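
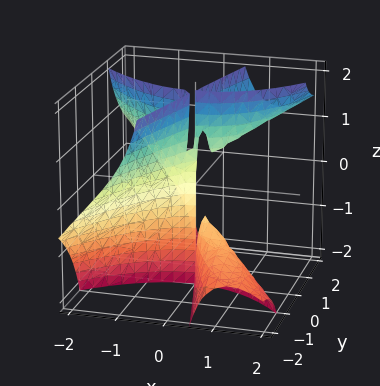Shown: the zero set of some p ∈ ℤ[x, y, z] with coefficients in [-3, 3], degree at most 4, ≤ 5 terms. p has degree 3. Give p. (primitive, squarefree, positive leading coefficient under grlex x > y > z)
First, the picture has 2 separate pieces.
Next, deg p = 3.
Then, checking where it meets the axes: it meets the x-axis at x = 0 (among the integer gridlines); one y-axis crossing is at y = 0; every point of the z-axis in the box is on the surface.
Finally, fitting integer coefficients to these (and the overall shape) gives p.

x^3 - 2*x*y*z + y^2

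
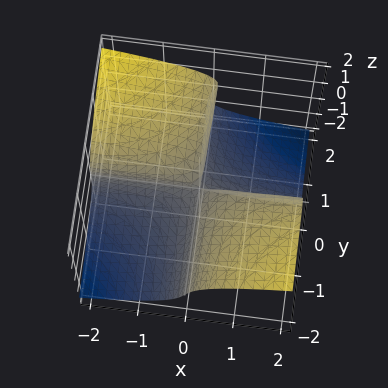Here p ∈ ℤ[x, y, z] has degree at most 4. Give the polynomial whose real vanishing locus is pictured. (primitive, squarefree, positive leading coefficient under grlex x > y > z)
3*z^3 + 3*x*y - y*z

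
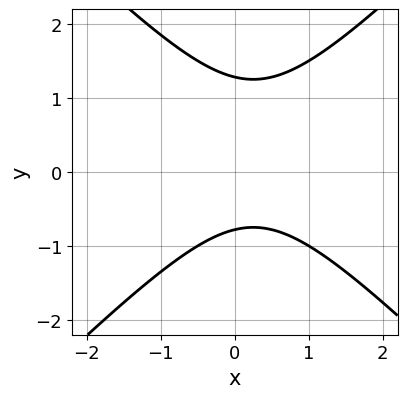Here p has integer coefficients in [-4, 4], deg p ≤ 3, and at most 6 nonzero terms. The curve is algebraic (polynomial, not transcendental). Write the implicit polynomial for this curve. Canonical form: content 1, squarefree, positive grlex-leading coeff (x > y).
2*x^2 - 2*y^2 - x + y + 2

The degree is 2 — no degree-1 curve has this shape.
Against the integer gridlines: the curve avoids every integer x-axis point in the box.
Solving for integer coefficients yields p as stated.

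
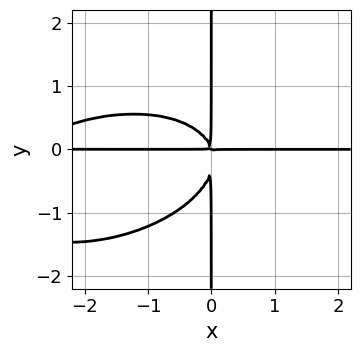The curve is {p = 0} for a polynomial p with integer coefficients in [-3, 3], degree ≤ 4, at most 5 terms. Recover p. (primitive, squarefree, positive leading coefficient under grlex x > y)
The degree is 4 — the shape is more complex than any degree-3 curve.
From the visible intercepts: the visible x-axis segment lies entirely on the curve; the visible y-axis segment lies entirely on the curve.
Assembling these constraints gives the stated polynomial.

x^3*y - x^2*y^2 + 3*x*y^3 + 3*x^2*y + x*y^2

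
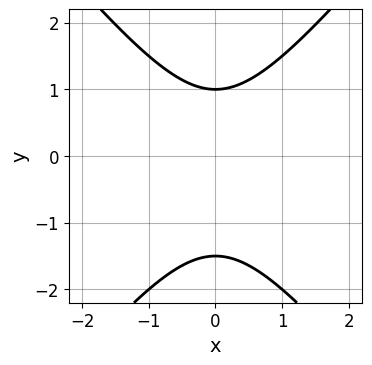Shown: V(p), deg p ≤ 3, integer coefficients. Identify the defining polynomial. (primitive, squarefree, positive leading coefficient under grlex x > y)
3*x^2 - 2*y^2 - y + 3

1. Degree: no degree-1 curve has this shape, so deg p = 2.
2. Symmetries: the x ↦ −x reflection is a symmetry, so x appears only in even powers.
3. From the visible intercepts: it misses every integer gridline on the x-axis; it meets the y-axis at y = 1 (among the integer gridlines).
4. Assembling these constraints gives the stated polynomial.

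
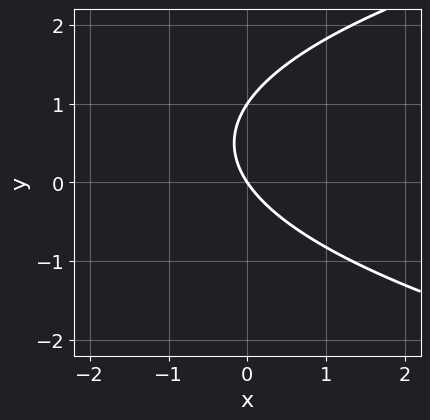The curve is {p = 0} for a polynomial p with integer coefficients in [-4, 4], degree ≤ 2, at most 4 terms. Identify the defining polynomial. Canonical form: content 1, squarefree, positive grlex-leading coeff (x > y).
(a) The degree is 2 — a generic line meets the curve in up to 2 points.
(b) Against the integer gridlines: among the integer gridlines, it crosses the y-axis at y ∈ {0, 1}; one x-axis crossing is at x = 0.
(c) Together with the visible shape, these determine p as stated.

2*y^2 - 3*x - 2*y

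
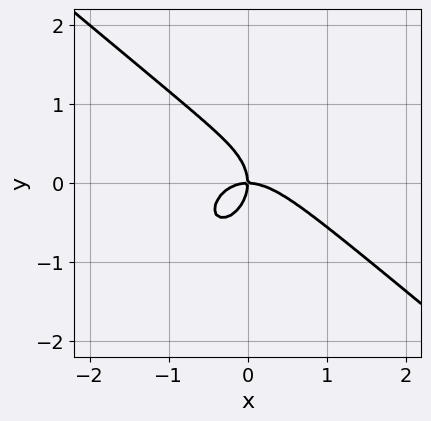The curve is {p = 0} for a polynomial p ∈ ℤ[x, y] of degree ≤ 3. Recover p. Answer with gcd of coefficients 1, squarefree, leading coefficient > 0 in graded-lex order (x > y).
2*x^3 + x^2*y + 2*y^3 + 2*x*y

First, deg p = 3. The shape is more complex than any degree-2 curve.
Next, observable constraints: one x-axis crossing is at x = 0; one y-axis crossing is at y = 0.
Finally, together with the visible shape, these determine p as stated.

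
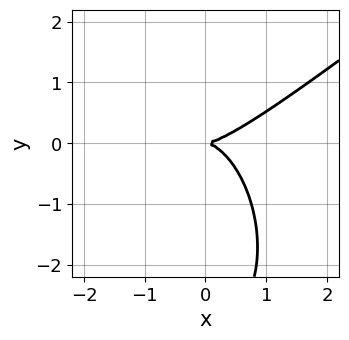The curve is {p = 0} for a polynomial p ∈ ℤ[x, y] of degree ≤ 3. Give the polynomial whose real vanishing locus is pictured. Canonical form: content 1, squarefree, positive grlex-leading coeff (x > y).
2*x^3 - 2*x^2*y - y^3 - 3*y^2

1. deg p = 3. The shape is more complex than any degree-2 curve.
2. Observable constraints: it crosses the x-axis at the gridline x = 0; it crosses the y-axis at the gridline y = 0.
3. Fitting integer coefficients to these (and the overall shape) gives p.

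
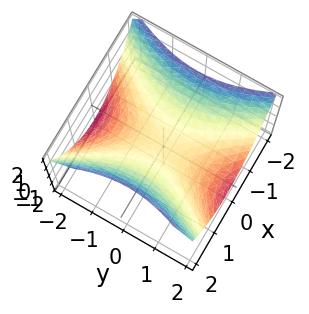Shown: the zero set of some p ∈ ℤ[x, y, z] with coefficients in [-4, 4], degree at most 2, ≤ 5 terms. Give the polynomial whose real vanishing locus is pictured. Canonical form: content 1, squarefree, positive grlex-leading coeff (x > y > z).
2*x^2 - y^2 - 3*z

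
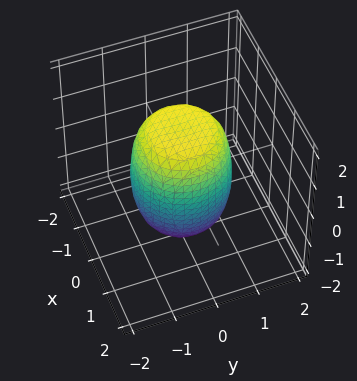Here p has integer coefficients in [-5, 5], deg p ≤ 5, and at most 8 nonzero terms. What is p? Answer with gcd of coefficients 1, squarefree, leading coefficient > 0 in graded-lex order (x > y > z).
2*x^4 + 4*x^2*y^2 + 2*y^4 - x^2 - y^2 + z^2 - 2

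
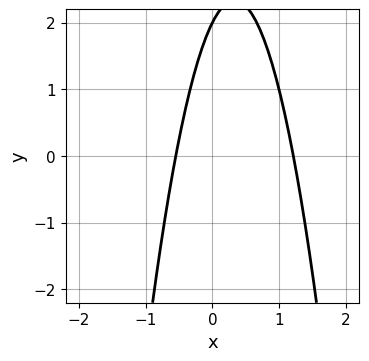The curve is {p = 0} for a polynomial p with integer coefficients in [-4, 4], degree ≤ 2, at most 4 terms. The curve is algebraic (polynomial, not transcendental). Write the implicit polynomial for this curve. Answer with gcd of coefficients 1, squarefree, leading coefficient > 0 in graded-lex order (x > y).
1. The degree is 2 — the shape is more complex than any degree-1 curve.
2. From the axis intercepts and sections: it crosses the y-axis at the gridline y = 2.
3. Fitting integer coefficients to these (and the overall shape) gives p.

3*x^2 - 2*x + y - 2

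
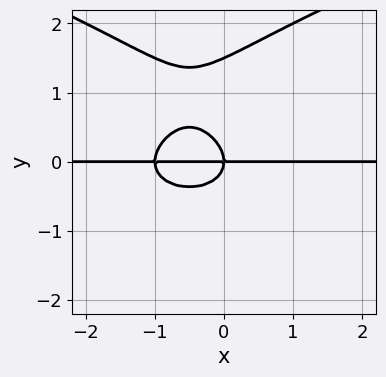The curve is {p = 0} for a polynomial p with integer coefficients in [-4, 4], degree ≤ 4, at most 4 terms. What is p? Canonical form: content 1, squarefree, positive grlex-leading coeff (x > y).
2*y^4 - 2*x^2*y - 3*y^3 - 2*x*y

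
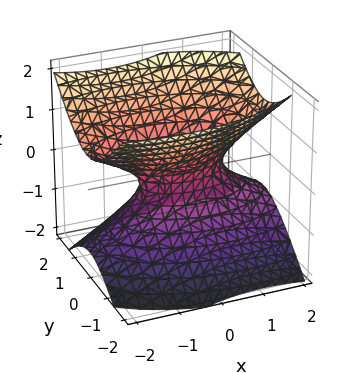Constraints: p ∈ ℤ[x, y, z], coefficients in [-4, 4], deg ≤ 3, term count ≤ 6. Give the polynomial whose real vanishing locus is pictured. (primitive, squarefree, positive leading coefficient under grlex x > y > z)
x^2 + x*z + 3*y^2 - 3*z^2 - 1

The degree is 2 — a generic line meets the surface in up to 2 points.
From the axis intercepts and sections: the x-axis gridline crossings are at x ∈ {-1, 1}; the surface avoids every integer z-axis point in the box.
Assembling these constraints gives the stated polynomial.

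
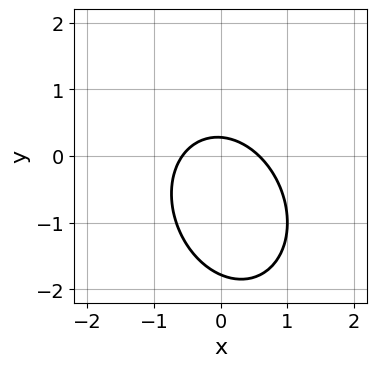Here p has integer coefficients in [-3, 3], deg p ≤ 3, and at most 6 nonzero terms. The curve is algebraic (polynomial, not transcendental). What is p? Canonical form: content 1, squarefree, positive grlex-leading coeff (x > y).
1. Degree: a generic line meets the curve in up to 2 points, so deg p = 2.
2. The integer polynomial consistent with all of this is the stated p.

3*x^2 + x*y + 2*y^2 + 3*y - 1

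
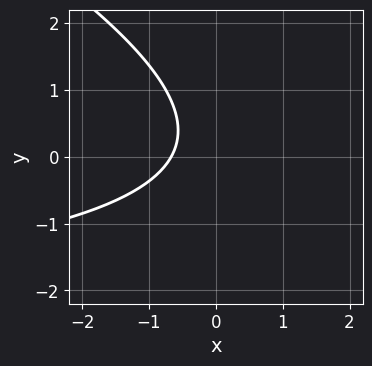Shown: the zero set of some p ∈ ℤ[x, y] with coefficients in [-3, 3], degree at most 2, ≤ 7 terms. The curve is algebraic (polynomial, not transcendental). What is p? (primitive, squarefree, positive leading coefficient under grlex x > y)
First, degree: a generic line meets the curve in up to 2 points, so deg p = 2.
Next, checking where it meets the axes: no y-intercept at any integer in the box.
Finally, matching integer coefficients to the picture gives p.

x*y + 2*y^2 + 3*x - y + 2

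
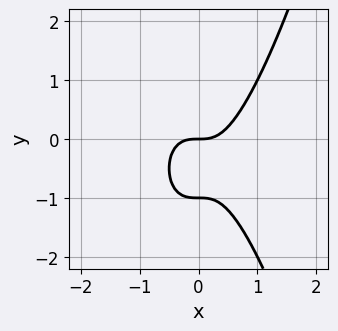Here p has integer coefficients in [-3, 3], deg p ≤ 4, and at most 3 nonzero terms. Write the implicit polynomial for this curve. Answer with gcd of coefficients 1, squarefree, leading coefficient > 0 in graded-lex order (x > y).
2*x^3 - y^2 - y

The degree is 3 — a generic line meets the curve in up to 3 points.
Observable constraints: the y-axis gridline crossings are at y ∈ {-1, 0}; it crosses the x-axis at the gridline x = 0.
Assembling these constraints gives the stated polynomial.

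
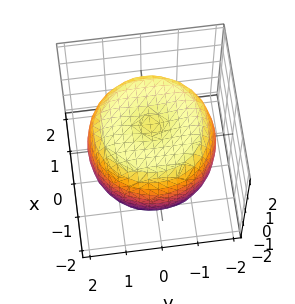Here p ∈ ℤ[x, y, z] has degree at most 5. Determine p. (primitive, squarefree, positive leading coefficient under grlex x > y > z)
x^4 + 2*x^2*y^2 + y^4 - 2*x^2 - 2*y^2 + 2*z^2 - 3

First, degree: a generic line meets the surface in up to 4 points, so deg p = 4.
Next, symmetry: the z-axis is an axis of rotation, so x and y enter only as x² + y².
Next, from the visible intercepts: a circular section at z = -1 has radius between 1 and 2.
Finally, assembling these constraints gives the stated polynomial.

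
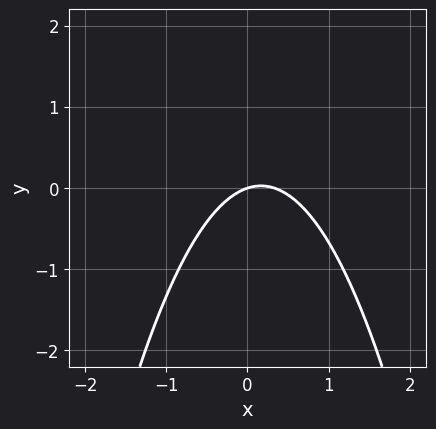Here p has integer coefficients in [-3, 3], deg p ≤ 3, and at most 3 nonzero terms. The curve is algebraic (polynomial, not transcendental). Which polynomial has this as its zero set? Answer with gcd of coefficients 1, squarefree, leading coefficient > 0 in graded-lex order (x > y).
Degree: no degree-1 curve has this shape, so deg p = 2.
From the visible intercepts: it crosses the x-axis at the gridline x = 0; it meets the y-axis at y = 0 (among the integer gridlines).
Fitting integer coefficients to these (and the overall shape) gives p.

3*x^2 - x + 3*y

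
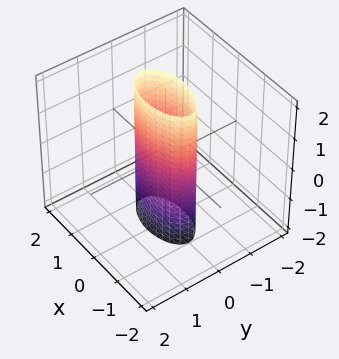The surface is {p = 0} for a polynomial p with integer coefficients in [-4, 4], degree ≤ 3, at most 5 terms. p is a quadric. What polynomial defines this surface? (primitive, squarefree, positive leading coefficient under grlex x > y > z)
x^2 + 3*y^2 - 1

deg p = 2. Constant cross-section along one axis; a quadric.
Symmetries: the z ↦ −z reflection is a symmetry, so z appears only in even powers; it's symmetric under y → −y, forcing even powers of y; the x ↦ −x reflection is a symmetry, so x appears only in even powers.
From the axis intercepts and sections: it misses every integer gridline on the z-axis; among the integer gridlines, it crosses the x-axis at x ∈ {-1, 1}.
These observations pin down the coefficients.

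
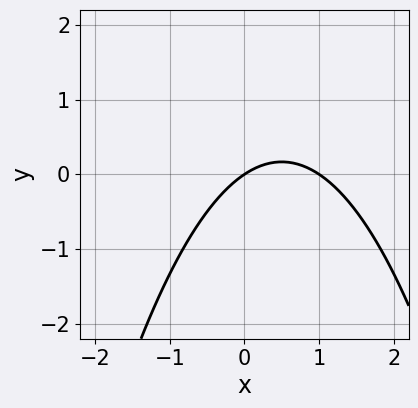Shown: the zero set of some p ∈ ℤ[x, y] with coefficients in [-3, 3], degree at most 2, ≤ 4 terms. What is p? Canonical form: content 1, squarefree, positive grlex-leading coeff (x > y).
2*x^2 - 2*x + 3*y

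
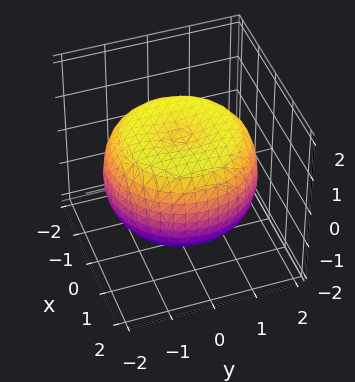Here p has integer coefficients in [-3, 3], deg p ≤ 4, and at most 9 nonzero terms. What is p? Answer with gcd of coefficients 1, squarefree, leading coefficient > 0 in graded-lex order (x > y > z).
x^4 + 2*x^2*y^2 + y^4 - 2*x^2 - 2*y^2 + 3*z^2 - 3

First, degree: the shape is more complex than any degree-3 surface, so deg p = 4.
Then, symmetries: rotational symmetry about the z-axis ⇒ p depends on x, y only through x² + y².
Next, observable constraints: a circular section at z = -1 has radius between 1 and 2; the z-axis gridline crossings are at z ∈ {-1, 1}.
Finally, together with the visible shape, these determine p as stated.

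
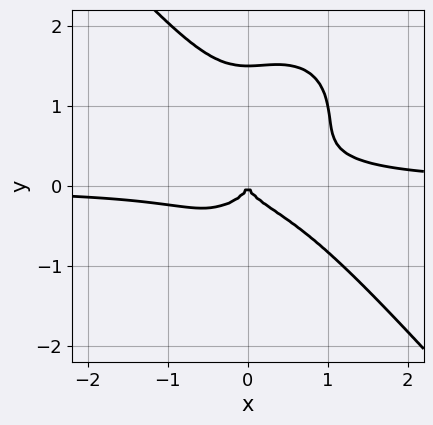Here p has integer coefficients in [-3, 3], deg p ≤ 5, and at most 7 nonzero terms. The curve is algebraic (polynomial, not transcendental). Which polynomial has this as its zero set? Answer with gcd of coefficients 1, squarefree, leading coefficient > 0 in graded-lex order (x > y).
3*x^3*y + 2*y^4 - x^2*y - 3*y^3 - x^2

First, degree: no degree-3 curve has this shape, so deg p = 4.
Then, from the axis intercepts and sections: it meets the y-axis at y = 0 (among the integer gridlines); it meets the x-axis at x = 0 (among the integer gridlines).
Finally, matching integer coefficients to the picture gives p.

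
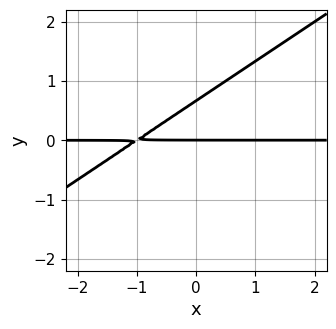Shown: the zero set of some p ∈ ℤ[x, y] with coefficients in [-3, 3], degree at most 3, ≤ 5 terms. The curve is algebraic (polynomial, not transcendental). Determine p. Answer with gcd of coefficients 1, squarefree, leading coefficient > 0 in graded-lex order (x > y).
2*x*y - 3*y^2 + 2*y

First, degree: the shape is more complex than any degree-1 curve, so deg p = 2.
Next, from the visible intercepts: the visible x-axis segment lies entirely on the curve; one y-axis crossing is at y = 0.
Finally, together with the visible shape, these determine p as stated.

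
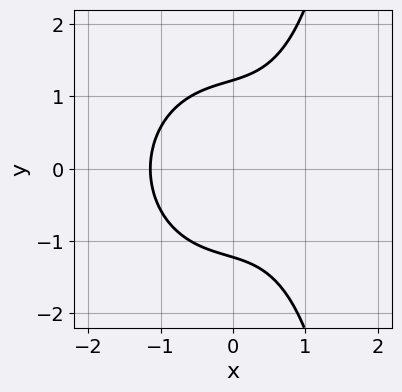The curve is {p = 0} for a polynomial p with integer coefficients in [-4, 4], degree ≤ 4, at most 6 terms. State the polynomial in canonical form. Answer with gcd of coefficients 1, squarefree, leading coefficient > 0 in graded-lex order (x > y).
First, degree: no degree-2 curve has this shape, so deg p = 3.
Next, symmetries: it's symmetric under y → −y, forcing even powers of y.
Finally, putting this together gives p.

2*x^3 + x*y^2 - 2*y^2 + 3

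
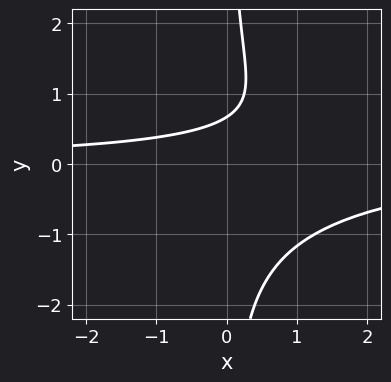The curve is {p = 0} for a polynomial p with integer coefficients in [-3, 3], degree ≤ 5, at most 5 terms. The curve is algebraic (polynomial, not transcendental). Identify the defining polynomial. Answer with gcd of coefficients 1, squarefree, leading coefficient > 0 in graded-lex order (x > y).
(a) The degree is 4 — the shape is more complex than any degree-3 curve.
(b) From the visible intercepts: no x-intercept at any integer in the box.
(c) Solving for integer coefficients yields p as stated.

2*x*y^3 + 2*x*y - 3*y + 2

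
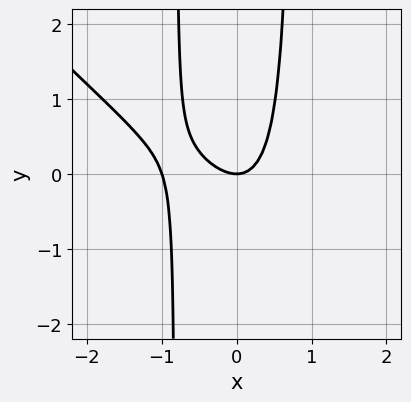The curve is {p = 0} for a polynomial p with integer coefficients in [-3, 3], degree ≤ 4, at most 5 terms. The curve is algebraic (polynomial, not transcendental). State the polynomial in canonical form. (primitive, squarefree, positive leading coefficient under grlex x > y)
deg p = 3.
Observable constraints: it meets the y-axis at y = 0 (among the integer gridlines); among the integer gridlines, it crosses the x-axis at x ∈ {-1, 0}.
Solving for integer coefficients yields p as stated.

3*x^3 + 3*x^2*y + 3*x^2 - 2*y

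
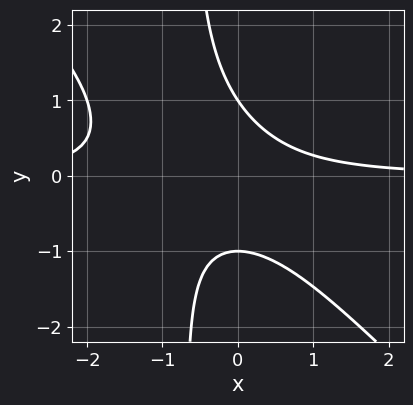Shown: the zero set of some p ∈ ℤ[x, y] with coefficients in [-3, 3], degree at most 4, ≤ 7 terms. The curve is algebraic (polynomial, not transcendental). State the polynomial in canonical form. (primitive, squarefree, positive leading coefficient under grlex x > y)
Degree: a generic line meets the curve in up to 3 points, so deg p = 3.
From the visible intercepts: no x-intercept at any integer in the box; among the integer gridlines, it crosses the y-axis at y ∈ {-1, 1}.
The integer polynomial consistent with all of this is the stated p.

3*x^2*y + 3*x*y^2 + 3*x*y + 2*y^2 - 2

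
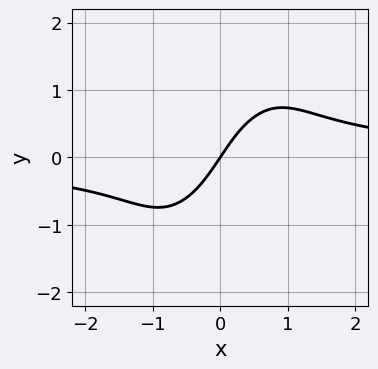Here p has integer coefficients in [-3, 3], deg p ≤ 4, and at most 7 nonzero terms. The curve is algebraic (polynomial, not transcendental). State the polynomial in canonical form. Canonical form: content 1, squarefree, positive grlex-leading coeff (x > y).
3*x^2*y - 2*x*y^2 + y^3 - 3*x + 2*y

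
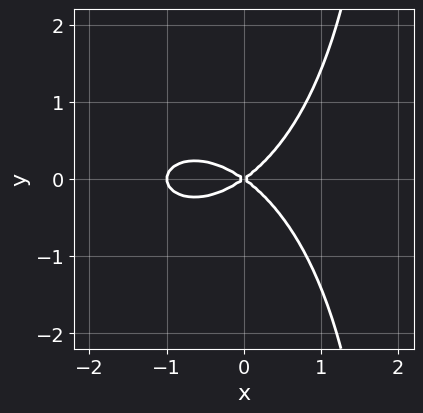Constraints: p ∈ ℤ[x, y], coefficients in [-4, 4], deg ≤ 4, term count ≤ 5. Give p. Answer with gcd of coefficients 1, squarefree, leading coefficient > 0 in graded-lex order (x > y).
x^3 + x*y^2 + x^2 - 2*y^2

1. Degree: no degree-2 curve has this shape, so deg p = 3.
2. Symmetries: the y ↦ −y reflection is a symmetry, so y appears only in even powers.
3. From the axis intercepts and sections: it meets the y-axis at y = 0 (among the integer gridlines); among the integer gridlines, it crosses the x-axis at x ∈ {-1, 0}.
4. Solving for integer coefficients yields p as stated.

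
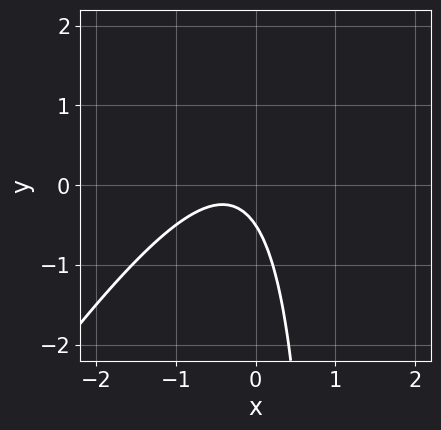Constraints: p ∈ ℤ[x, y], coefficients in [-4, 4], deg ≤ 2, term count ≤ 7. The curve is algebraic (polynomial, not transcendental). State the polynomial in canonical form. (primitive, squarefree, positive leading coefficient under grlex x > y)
3*x^2 - 2*x*y + 2*x + 2*y + 1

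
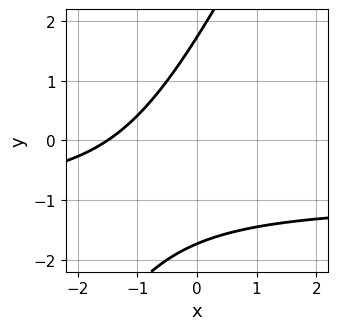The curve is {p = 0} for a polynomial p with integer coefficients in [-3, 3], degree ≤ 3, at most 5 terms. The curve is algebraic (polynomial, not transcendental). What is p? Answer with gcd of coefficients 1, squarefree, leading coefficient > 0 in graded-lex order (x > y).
1. Degree: the shape is more complex than any degree-1 curve, so deg p = 2.
2. Solving for integer coefficients yields p as stated.

2*x*y - y^2 + 2*x + 3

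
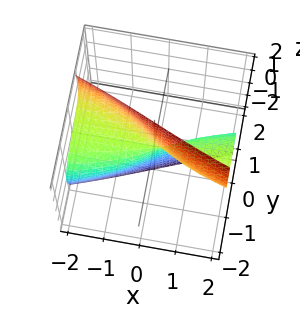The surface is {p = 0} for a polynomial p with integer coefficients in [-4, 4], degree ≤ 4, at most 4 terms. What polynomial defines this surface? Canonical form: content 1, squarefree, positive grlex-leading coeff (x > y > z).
(a) The degree is 3 — a generic line meets the surface in up to 3 points.
(b) Reading off the gridlines: one y-axis crossing is at y = 0; the visible x-axis segment lies entirely on the surface; every point of the z-axis in the box is on the surface.
(c) The integer polynomial consistent with all of this is the stated p.

y^3 + 2*y*z^2 + 2*x*z + y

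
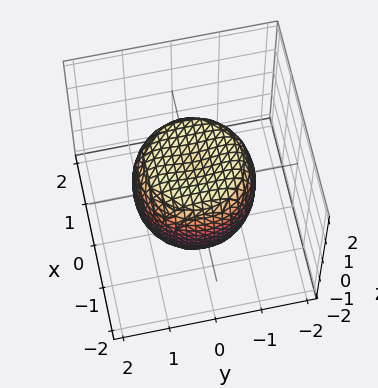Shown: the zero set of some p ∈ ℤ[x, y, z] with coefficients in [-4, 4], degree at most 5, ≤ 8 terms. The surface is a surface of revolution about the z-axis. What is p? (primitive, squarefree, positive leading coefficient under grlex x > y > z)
deg p = 4. No degree-3 surface has this shape.
Symmetry: the surface is invariant under rotation about z: p = q(x² + y², z).
Observable constraints: the z-axis gridline crossings are at z ∈ {-1, 1}; a circular section at z = -1 has radius exactly 1.
Fitting integer coefficients to these (and the overall shape) gives p.

x^4 + 2*x^2*y^2 + y^4 - x^2 - y^2 + z^2 - 1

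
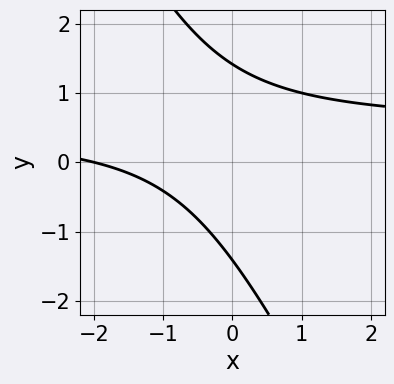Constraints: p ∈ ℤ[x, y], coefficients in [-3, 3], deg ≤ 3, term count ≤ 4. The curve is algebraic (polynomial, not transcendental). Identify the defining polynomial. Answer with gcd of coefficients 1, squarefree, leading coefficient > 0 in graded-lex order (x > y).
2*x*y + y^2 - x - 2

First, the degree is 2 — no degree-1 curve has this shape.
Then, against the integer gridlines: one x-axis crossing is at x = -2.
Finally, matching integer coefficients to the picture gives p.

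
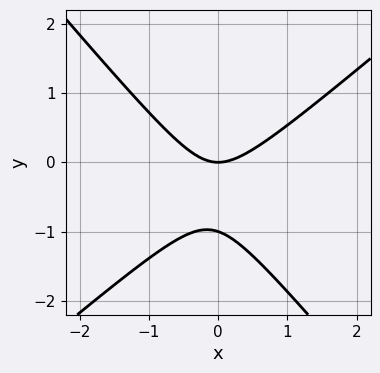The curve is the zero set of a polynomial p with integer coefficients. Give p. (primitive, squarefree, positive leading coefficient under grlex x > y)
1. deg p = 2. A generic line meets the curve in up to 2 points.
2. From the axis intercepts and sections: the y-axis gridline crossings are at y ∈ {-1, 0}; it meets the x-axis at x = 0 (among the integer gridlines).
3. Together with the visible shape, these determine p as stated.

3*x^2 - x*y - 3*y^2 - 3*y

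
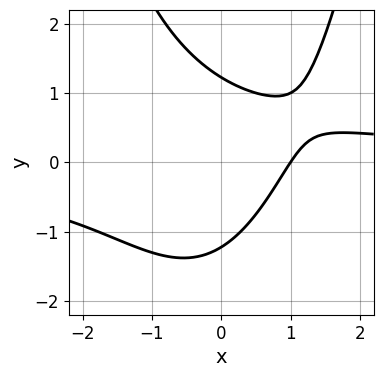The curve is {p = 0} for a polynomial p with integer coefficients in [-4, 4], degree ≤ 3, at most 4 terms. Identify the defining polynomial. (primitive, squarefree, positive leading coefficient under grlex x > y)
2*x^2*y - 2*y^2 - 3*x + 3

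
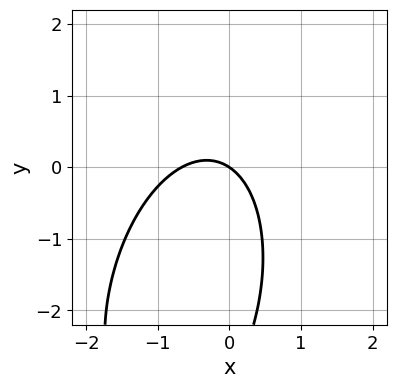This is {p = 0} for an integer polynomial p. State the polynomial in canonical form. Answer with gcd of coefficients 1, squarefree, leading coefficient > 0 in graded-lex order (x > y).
3*x^2 - x*y + y^2 + 2*x + 3*y

1. Degree: no degree-1 curve has this shape, so deg p = 2.
2. From the axis intercepts and sections: one x-axis crossing is at x = 0; it meets the y-axis at y = 0 (among the integer gridlines).
3. Fitting integer coefficients to these (and the overall shape) gives p.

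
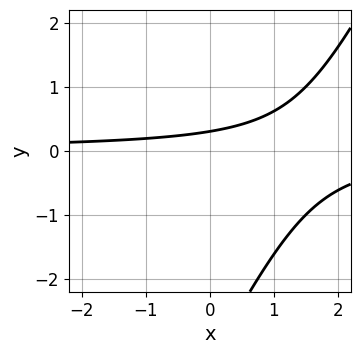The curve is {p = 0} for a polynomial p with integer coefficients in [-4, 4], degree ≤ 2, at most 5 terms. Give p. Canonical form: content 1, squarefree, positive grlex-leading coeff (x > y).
2*x*y - y^2 - 3*y + 1

1. The degree is 2 — a generic line meets the curve in up to 2 points.
2. From the axis intercepts and sections: the curve avoids every integer x-axis point in the box.
3. Solving for integer coefficients yields p as stated.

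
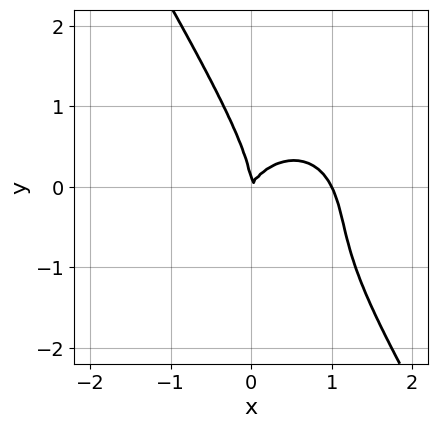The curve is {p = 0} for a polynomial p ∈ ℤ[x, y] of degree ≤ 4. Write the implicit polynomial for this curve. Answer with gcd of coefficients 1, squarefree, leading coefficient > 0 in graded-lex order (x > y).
2*x^3 + x*y^2 + y^3 - 2*x^2 + x*y

Degree: a generic line meets the curve in up to 3 points, so deg p = 3.
Against the integer gridlines: it crosses the y-axis at the gridline y = 0; among the integer gridlines, it crosses the x-axis at x ∈ {0, 1}.
The integer polynomial consistent with all of this is the stated p.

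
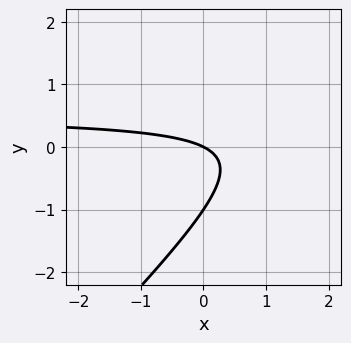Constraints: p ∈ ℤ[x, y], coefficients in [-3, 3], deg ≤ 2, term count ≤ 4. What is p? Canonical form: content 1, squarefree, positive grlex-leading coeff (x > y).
First, deg p = 2. A generic line meets the curve in up to 2 points.
Then, from the visible intercepts: the y-axis gridline crossings are at y ∈ {-1, 0}; it meets the x-axis at x = 0 (among the integer gridlines).
Finally, assembling these constraints gives the stated polynomial.

2*x*y - 2*y^2 - x - 2*y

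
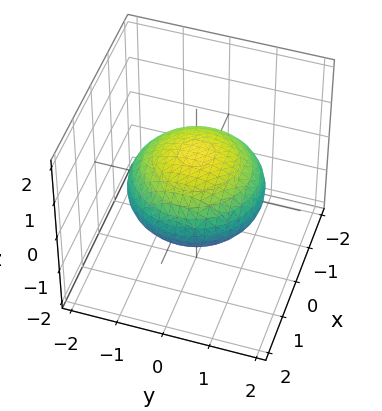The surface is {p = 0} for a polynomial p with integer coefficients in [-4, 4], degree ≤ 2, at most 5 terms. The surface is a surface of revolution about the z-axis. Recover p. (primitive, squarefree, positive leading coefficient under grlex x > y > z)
1. deg p = 2. The shape is more complex than any degree-1 surface.
2. By symmetry, the surface is invariant under rotation about z: p = q(x² + y², z).
3. Observable constraints: a circular section at z = 0 has radius between 1 and 2; the z-axis gridline crossings are at z ∈ {-1, 1}.
4. Fitting integer coefficients to these (and the overall shape) gives p.

x^2 + y^2 + 2*z^2 - 2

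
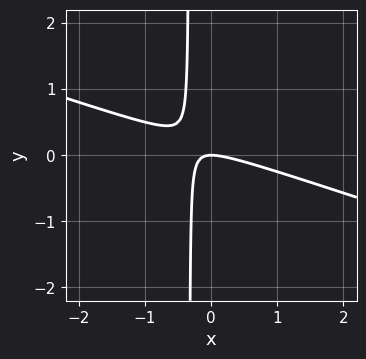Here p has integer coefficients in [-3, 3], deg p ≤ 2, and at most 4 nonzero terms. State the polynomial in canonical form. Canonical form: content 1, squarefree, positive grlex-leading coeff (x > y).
1. deg p = 2.
2. Against the integer gridlines: it meets the y-axis at y = 0 (among the integer gridlines); it crosses the x-axis at the gridline x = 0.
3. These observations pin down the coefficients.

x^2 + 3*x*y + y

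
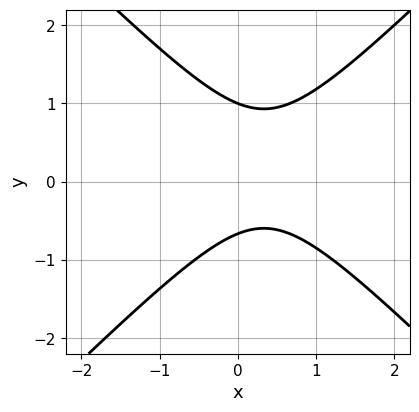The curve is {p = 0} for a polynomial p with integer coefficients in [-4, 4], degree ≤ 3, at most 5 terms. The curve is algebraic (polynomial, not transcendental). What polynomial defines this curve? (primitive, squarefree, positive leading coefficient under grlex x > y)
3*x^2 - 3*y^2 - 2*x + y + 2

Degree: the shape is more complex than any degree-1 curve, so deg p = 2.
From the visible intercepts: no x-intercept at any integer in the box; it meets the y-axis at y = 1 (among the integer gridlines).
Solving for integer coefficients yields p as stated.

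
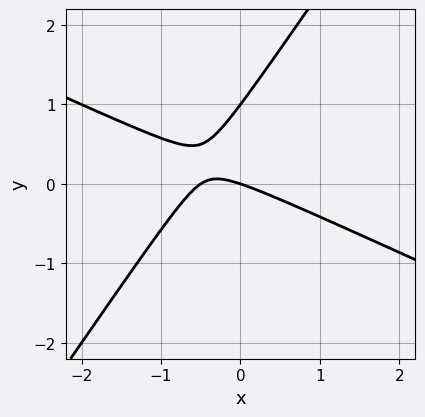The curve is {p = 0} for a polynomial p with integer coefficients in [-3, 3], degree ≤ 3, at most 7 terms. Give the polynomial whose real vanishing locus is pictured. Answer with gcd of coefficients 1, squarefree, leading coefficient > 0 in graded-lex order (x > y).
First, the degree is 2 — no degree-1 curve has this shape.
Then, from the axis intercepts and sections: one x-axis crossing is at x = 0; among the integer gridlines, it crosses the y-axis at y ∈ {0, 1}.
Finally, the integer polynomial consistent with all of this is the stated p.

2*x^2 + 3*x*y - 3*y^2 + x + 3*y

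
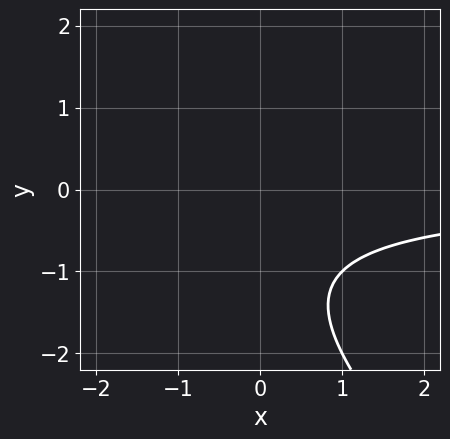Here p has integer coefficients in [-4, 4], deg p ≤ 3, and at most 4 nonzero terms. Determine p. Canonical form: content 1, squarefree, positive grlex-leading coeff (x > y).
The degree is 2 — the shape is more complex than any degree-1 curve.
Observable constraints: it misses every integer gridline on the y-axis; no x-intercept at any integer in the box.
The integer polynomial consistent with all of this is the stated p.

x*y + y^2 + 2*y + 2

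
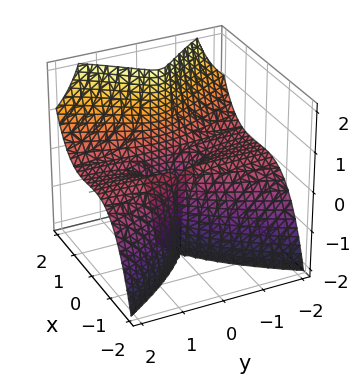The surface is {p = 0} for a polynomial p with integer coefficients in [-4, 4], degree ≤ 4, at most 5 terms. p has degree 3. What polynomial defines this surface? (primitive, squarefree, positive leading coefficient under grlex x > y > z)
First, deg p = 3. A generic line meets the surface in up to 3 points.
Next, against the integer gridlines: the visible y-axis segment lies entirely on the surface; it meets the x-axis at x = 1 (among the integer gridlines); every point of the z-axis in the box is on the surface.
Finally, assembling these constraints gives the stated polynomial.

x^3 - y^2*z - x^2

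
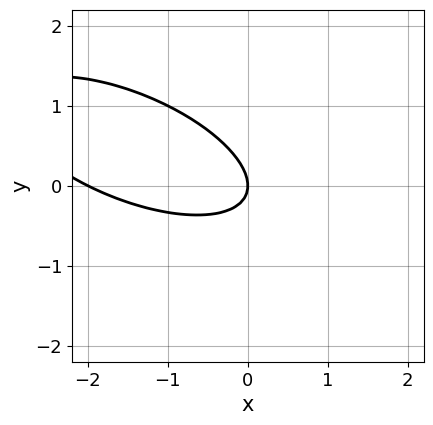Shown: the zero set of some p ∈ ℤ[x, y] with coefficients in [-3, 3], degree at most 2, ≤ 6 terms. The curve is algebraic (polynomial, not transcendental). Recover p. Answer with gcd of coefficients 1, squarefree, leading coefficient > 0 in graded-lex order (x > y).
x^2 + 2*x*y + 3*y^2 + 2*x

First, the degree is 2 — a generic line meets the curve in up to 2 points.
Next, reading off the gridlines: among the integer gridlines, it crosses the x-axis at x ∈ {-2, 0}; it meets the y-axis at y = 0 (among the integer gridlines).
Finally, together with the visible shape, these determine p as stated.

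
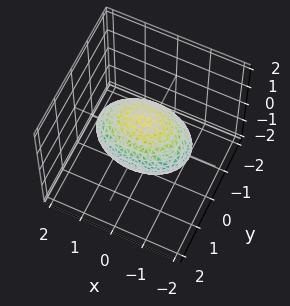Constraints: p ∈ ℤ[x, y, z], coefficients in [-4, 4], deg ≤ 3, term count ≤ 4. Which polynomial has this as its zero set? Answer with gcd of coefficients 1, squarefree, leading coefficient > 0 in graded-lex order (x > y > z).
First, degree: bounded and convex; a quadric, so deg p = 2.
Next, symmetries: the z ↦ −z reflection is a symmetry, so z appears only in even powers; it's symmetric under y → −y, forcing even powers of y; mirror symmetry x ↦ −x ⇒ only even powers of x.
Next, observable constraints: among the integer gridlines, it crosses the z-axis at z ∈ {-1, 1}; among the integer gridlines, it crosses the y-axis at y ∈ {-1, 1}.
Finally, matching integer coefficients to the picture gives p.

x^2 + 2*y^2 + 2*z^2 - 2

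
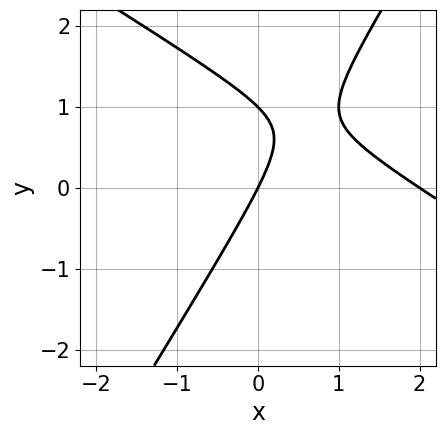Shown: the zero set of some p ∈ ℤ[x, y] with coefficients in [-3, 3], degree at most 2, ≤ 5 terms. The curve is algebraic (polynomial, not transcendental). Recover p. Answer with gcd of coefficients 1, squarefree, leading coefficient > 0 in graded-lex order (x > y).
x^2 + x*y - y^2 - 2*x + y

(a) Degree: no degree-1 curve has this shape, so deg p = 2.
(b) Observable constraints: among the integer gridlines, it crosses the y-axis at y ∈ {0, 1}; among the integer gridlines, it crosses the x-axis at x ∈ {0, 2}.
(c) Putting this together gives p.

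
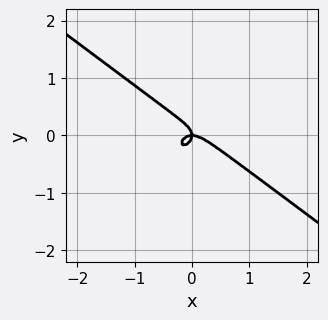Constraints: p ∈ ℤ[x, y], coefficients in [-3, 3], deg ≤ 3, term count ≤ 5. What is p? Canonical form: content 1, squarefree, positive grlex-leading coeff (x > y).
1. Degree: no degree-2 curve has this shape, so deg p = 3.
2. Observable constraints: one y-axis crossing is at y = 0; it meets the x-axis at x = 0 (among the integer gridlines).
3. Together with the visible shape, these determine p as stated.

2*x^3 + x^2*y + 3*y^3 + x*y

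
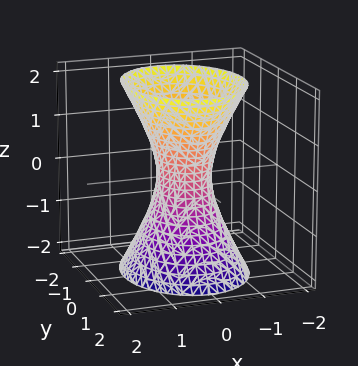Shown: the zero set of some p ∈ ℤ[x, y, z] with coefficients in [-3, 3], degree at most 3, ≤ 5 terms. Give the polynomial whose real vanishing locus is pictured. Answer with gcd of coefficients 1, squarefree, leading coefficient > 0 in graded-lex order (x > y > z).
3*x^2 + 2*y^2 - z^2 - 1

(a) deg p = 2.
(b) Symmetries: the z ↦ −z reflection is a symmetry, so z appears only in even powers; the x ↦ −x reflection is a symmetry, so x appears only in even powers; the y ↦ −y reflection is a symmetry, so y appears only in even powers.
(c) Checking where it meets the axes: it misses every integer gridline on the z-axis.
(d) These observations pin down the coefficients.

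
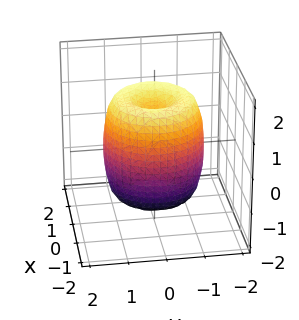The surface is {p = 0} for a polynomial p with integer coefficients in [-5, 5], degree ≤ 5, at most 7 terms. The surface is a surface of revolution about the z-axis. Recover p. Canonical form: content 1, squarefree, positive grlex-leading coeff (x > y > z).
First, deg p = 4. The shape is more complex than any degree-3 surface.
Next, symmetries: rotational symmetry about the z-axis ⇒ p depends on x, y only through x² + y².
Then, from the axis intercepts and sections: among the integer gridlines, it crosses the z-axis at z ∈ {-1, 1}; a circular section at z = -1 has radius between 1 and 2.
Finally, fitting integer coefficients to these (and the overall shape) gives p.

2*x^4 + 4*x^2*y^2 + 2*y^4 - 3*x^2 - 3*y^2 + z^2 - 1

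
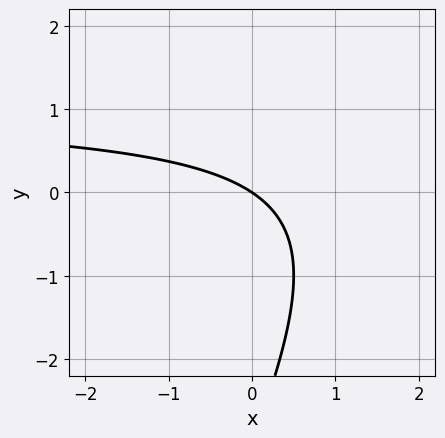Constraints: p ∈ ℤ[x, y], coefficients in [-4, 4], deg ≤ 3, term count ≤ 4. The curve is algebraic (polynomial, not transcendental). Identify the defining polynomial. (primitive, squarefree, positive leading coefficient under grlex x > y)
First, deg p = 2.
Next, from the visible intercepts: it crosses the y-axis at the gridline y = 0; it crosses the x-axis at the gridline x = 0.
Finally, fitting integer coefficients to these (and the overall shape) gives p.

2*x*y - y^2 - 2*x - 3*y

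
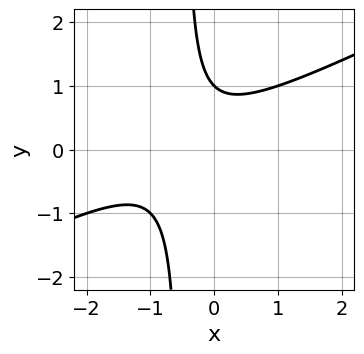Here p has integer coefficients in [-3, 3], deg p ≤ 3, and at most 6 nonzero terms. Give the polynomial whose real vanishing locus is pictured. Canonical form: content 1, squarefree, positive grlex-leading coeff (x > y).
1. deg p = 2. A generic line meets the curve in up to 2 points.
2. Observable constraints: no x-intercept at any integer in the box; it meets the y-axis at y = 1 (among the integer gridlines).
3. The integer polynomial consistent with all of this is the stated p.

x^2 - 2*x*y + x - y + 1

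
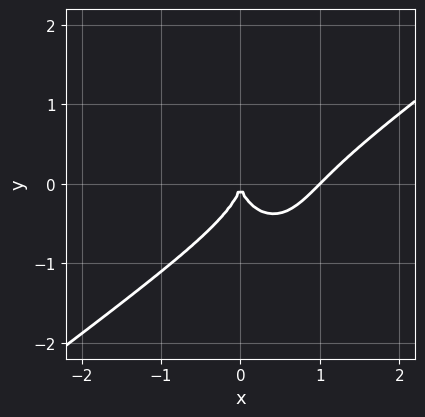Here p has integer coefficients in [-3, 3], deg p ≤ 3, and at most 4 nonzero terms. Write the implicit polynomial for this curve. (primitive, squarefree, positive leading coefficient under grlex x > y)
3*x^3 - 3*x^2*y - 2*y^3 - 3*x^2

deg p = 3. A generic line meets the curve in up to 3 points.
Against the integer gridlines: among the integer gridlines, it crosses the x-axis at x ∈ {0, 1}; one y-axis crossing is at y = 0.
The integer polynomial consistent with all of this is the stated p.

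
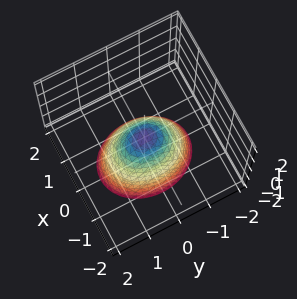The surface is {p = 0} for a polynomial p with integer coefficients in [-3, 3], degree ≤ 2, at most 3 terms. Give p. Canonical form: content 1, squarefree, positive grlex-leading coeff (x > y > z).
First, the degree is 2 — a paraboloid; a quadric.
Then, symmetries: the x ↦ −x reflection is a symmetry, so x appears only in even powers; it's symmetric under y → −y, forcing even powers of y.
Next, observable constraints: it crosses the x-axis at the gridline x = 0; it meets the z-axis at z = 0 (among the integer gridlines).
Finally, together with the visible shape, these determine p as stated.

3*x^2 + 2*y^2 + 2*z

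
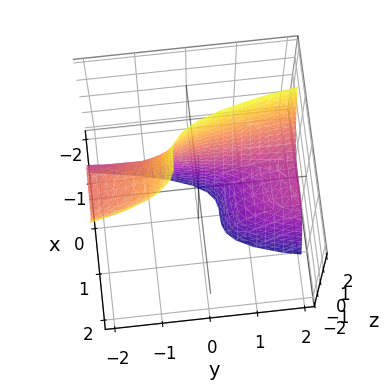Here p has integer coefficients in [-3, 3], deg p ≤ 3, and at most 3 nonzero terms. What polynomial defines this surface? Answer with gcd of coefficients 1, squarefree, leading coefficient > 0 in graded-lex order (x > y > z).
1. deg p = 3.
2. Against the integer gridlines: it misses every integer gridline on the y-axis; it misses every integer gridline on the z-axis.
3. Solving for integer coefficients yields p as stated.

3*x^3 + y*z + 1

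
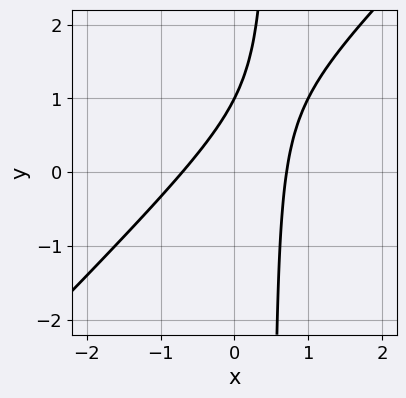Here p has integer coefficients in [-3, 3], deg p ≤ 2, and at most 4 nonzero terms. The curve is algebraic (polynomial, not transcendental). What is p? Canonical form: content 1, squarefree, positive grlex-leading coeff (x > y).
2*x^2 - 2*x*y + y - 1

First, deg p = 2.
Next, checking where it meets the axes: it crosses the y-axis at the gridline y = 1.
Finally, matching integer coefficients to the picture gives p.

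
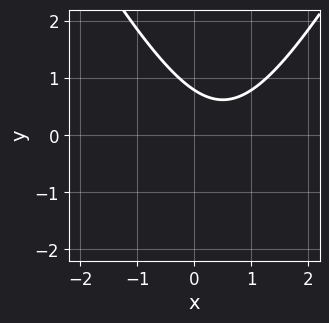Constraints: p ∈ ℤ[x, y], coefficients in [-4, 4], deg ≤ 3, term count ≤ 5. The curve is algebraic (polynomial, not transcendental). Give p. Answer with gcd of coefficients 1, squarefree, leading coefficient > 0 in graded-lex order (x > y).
3*x^2 - y^2 - 3*x - 3*y + 3

1. deg p = 2. A generic line meets the curve in up to 2 points.
2. Checking where it meets the axes: it misses every integer gridline on the x-axis.
3. Assembling these constraints gives the stated polynomial.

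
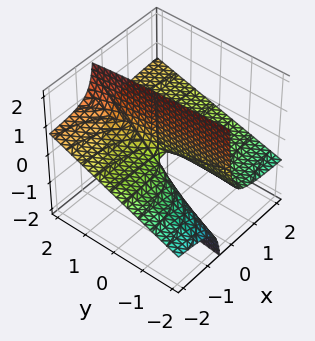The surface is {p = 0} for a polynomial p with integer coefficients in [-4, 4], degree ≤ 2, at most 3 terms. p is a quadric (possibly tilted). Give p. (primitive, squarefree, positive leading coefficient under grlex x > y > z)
x*y - 3*x*z - z

The degree is 2 — the shape is more complex than any degree-1 surface.
Checking where it meets the axes: the visible x-axis segment lies entirely on the surface; the visible y-axis segment lies entirely on the surface; one z-axis crossing is at z = 0.
Fitting integer coefficients to these (and the overall shape) gives p.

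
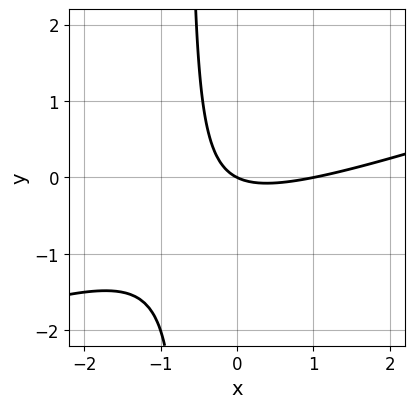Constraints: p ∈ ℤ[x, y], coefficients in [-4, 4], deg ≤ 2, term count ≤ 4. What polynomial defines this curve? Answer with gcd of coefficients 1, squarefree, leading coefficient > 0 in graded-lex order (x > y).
1. deg p = 2.
2. Observable constraints: among the integer gridlines, it crosses the x-axis at x ∈ {0, 1}; it meets the y-axis at y = 0 (among the integer gridlines).
3. Putting this together gives p.

x^2 - 3*x*y - x - 2*y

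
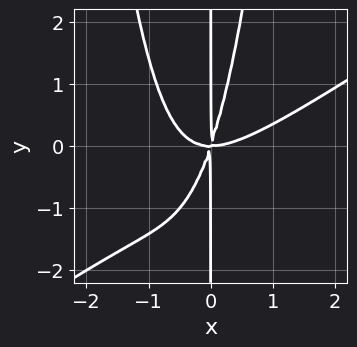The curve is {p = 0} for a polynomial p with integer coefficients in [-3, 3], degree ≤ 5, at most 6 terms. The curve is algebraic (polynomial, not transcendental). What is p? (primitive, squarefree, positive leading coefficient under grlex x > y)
The degree is 4 — the shape is more complex than any degree-3 curve.
Against the integer gridlines: the visible y-axis segment lies entirely on the curve.
These observations pin down the coefficients.

2*x^4 - 3*x^3*y - 3*x^2*y + x*y^2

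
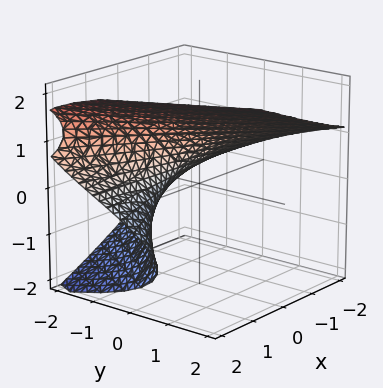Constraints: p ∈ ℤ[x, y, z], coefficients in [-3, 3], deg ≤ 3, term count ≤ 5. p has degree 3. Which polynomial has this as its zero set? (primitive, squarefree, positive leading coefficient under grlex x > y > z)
Degree: no degree-2 surface has this shape, so deg p = 3.
Observable constraints: no x-intercept at any integer in the box; it crosses the y-axis at the gridline y = -1.
These observations pin down the coefficients.

z^3 - 2*x*z - 2*y - 2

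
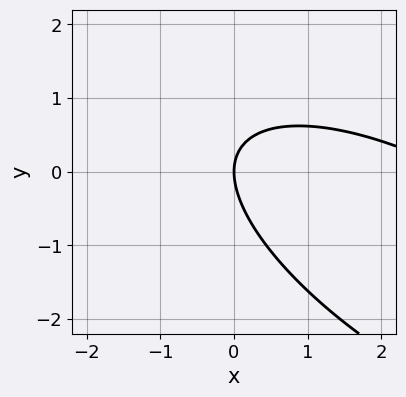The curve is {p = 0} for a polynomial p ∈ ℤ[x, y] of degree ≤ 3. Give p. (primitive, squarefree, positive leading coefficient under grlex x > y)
x^2 + 2*x*y + 2*y^2 - 3*x

First, degree: a generic line meets the curve in up to 2 points, so deg p = 2.
Then, reading off the gridlines: it meets the x-axis at x = 0 (among the integer gridlines); it meets the y-axis at y = 0 (among the integer gridlines).
Finally, together with the visible shape, these determine p as stated.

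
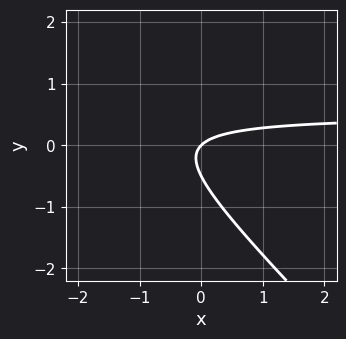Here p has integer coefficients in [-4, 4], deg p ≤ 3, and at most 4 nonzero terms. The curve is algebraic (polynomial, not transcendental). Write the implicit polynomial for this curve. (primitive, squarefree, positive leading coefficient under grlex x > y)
2*x*y + 2*y^2 - x + y

(a) deg p = 2.
(b) Observable constraints: it meets the y-axis at y = 0 (among the integer gridlines); it meets the x-axis at x = 0 (among the integer gridlines).
(c) Matching integer coefficients to the picture gives p.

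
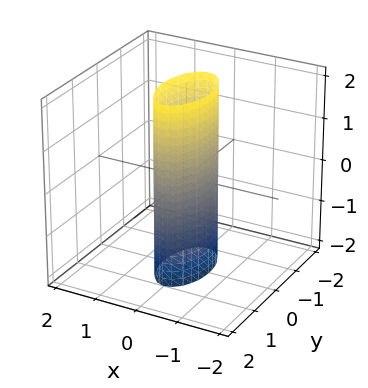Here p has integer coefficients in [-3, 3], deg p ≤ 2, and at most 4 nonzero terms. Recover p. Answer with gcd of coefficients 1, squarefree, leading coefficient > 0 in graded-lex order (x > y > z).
First, degree: constant cross-section along one axis; a quadric, so deg p = 2.
Then, symmetries: mirror symmetry z ↦ −z ⇒ only even powers of z; it's symmetric under x → −x, forcing even powers of x; mirror symmetry y ↦ −y ⇒ only even powers of y.
Next, checking where it meets the axes: no z-intercept at any integer in the box; the y-axis gridline crossings are at y ∈ {-1, 1}.
Finally, assembling these constraints gives the stated polynomial.

3*x^2 + y^2 - 1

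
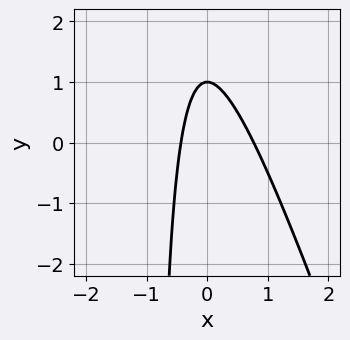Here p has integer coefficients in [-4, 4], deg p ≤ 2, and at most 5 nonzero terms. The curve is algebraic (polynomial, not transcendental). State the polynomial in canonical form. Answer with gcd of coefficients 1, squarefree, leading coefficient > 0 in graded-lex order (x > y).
3*x^2 + x*y - x + y - 1

1. Degree: no degree-1 curve has this shape, so deg p = 2.
2. From the visible intercepts: it meets the y-axis at y = 1 (among the integer gridlines).
3. Putting this together gives p.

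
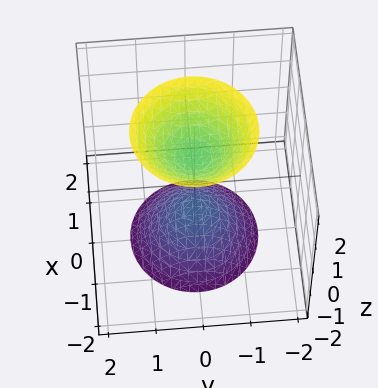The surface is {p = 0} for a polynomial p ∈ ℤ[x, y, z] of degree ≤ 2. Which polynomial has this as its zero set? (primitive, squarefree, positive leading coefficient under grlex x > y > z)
2*x^2 + 2*y^2 - z^2 + 1

1. I count 2 distinct pieces. Treating them together as one polynomial.
2. Degree: the shape is more complex than any degree-1 surface, so deg p = 2.
3. By symmetry, every cross-section ⟂ z is a circle, so x, y appear only via x² + y².
4. From the axis intercepts and sections: no x-intercept at any integer in the box; a circular section at z = -2 has radius between 1 and 2; it misses every integer gridline on the y-axis.
5. Matching integer coefficients to the picture gives p. Check: (0, 0, 1) on the z-axis lies on the surface, and p(0, 0, 1) = 0. ✓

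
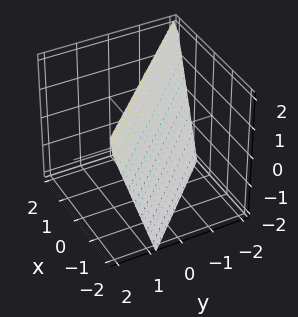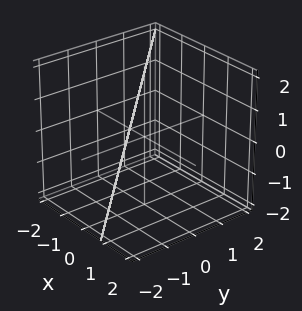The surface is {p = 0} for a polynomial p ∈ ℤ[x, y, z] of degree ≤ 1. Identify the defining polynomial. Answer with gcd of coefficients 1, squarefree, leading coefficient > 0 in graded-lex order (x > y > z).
1. deg p = 1.
2. From the axis intercepts and sections: one z-axis crossing is at z = 2.
3. Solving for integer coefficients yields p as stated.

3*x + 3*y - z + 2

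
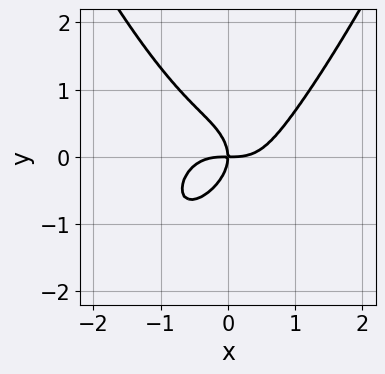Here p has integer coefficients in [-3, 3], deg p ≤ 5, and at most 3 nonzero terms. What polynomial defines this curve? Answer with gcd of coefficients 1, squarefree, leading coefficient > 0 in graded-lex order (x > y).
x^4 - y^3 - x*y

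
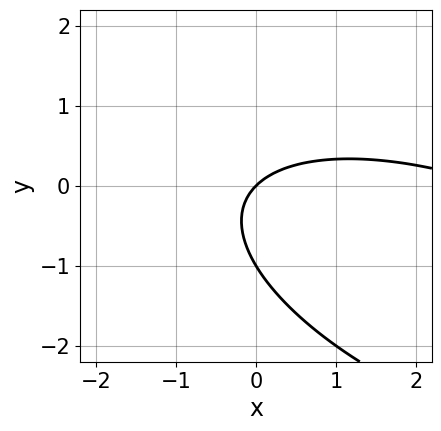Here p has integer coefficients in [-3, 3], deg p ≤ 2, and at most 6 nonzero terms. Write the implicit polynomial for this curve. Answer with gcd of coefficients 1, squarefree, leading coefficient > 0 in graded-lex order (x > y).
x^2 + 2*x*y + 3*y^2 - 3*x + 3*y

deg p = 2. No degree-1 curve has this shape.
From the axis intercepts and sections: the y-axis gridline crossings are at y ∈ {-1, 0}; one x-axis crossing is at x = 0.
Assembling these constraints gives the stated polynomial.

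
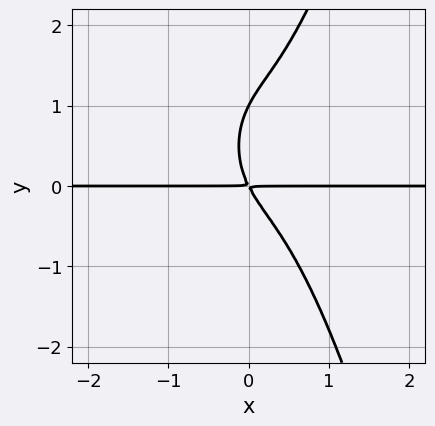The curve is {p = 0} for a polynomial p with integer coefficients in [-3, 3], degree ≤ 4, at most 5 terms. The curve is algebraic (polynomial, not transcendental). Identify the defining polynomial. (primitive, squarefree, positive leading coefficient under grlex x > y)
3*x^3*y - y^3 + 2*x*y + y^2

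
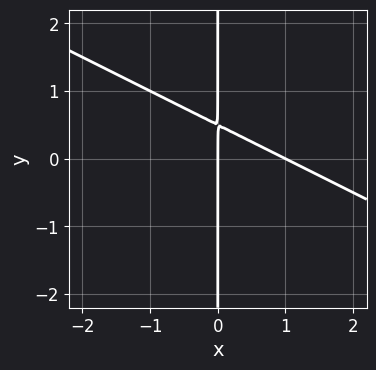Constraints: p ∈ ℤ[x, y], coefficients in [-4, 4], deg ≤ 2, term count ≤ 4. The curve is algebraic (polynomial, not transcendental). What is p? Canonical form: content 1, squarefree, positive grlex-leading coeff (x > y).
Degree: a generic line meets the curve in up to 2 points, so deg p = 2.
From the axis intercepts and sections: among the integer gridlines, it crosses the x-axis at x ∈ {0, 1}; the visible y-axis segment lies entirely on the curve.
Matching integer coefficients to the picture gives p.

x^2 + 2*x*y - x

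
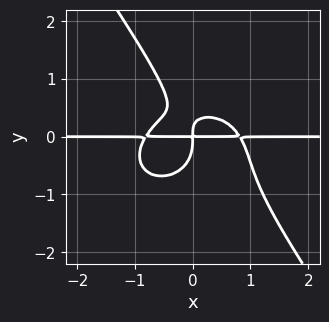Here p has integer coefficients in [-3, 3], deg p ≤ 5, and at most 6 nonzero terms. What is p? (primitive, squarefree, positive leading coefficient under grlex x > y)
3*x^3*y + 3*x*y^3 + 3*y^4 + 3*x*y^2 - 2*x*y

(a) Degree: no degree-3 curve has this shape, so deg p = 4.
(b) Against the integer gridlines: every point of the x-axis in the box is on the curve.
(c) These observations pin down the coefficients.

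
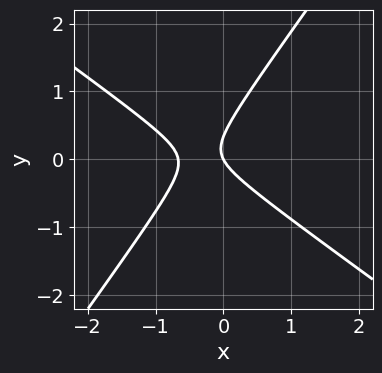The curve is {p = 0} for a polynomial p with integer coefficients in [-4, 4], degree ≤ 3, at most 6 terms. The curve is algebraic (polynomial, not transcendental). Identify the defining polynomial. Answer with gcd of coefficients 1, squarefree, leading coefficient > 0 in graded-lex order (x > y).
First, the degree is 2 — the shape is more complex than any degree-1 curve.
Then, from the axis intercepts and sections: one y-axis crossing is at y = 0; one x-axis crossing is at x = 0.
Finally, assembling these constraints gives the stated polynomial.

3*x^2 + 2*x*y - 3*y^2 + 2*x + y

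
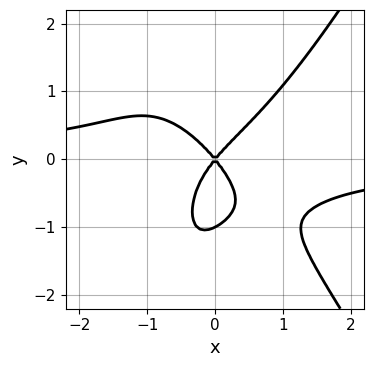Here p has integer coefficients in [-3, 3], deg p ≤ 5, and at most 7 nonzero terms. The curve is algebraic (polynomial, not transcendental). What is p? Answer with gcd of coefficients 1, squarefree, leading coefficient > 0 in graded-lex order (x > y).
First, the degree is 4 — the shape is more complex than any degree-3 curve.
Then, checking where it meets the axes: among the integer gridlines, it crosses the y-axis at y ∈ {-1, 0}; one x-axis crossing is at x = 0.
Finally, fitting integer coefficients to these (and the overall shape) gives p.

3*x^3*y - x*y^3 - 2*y^3 + 3*x^2 - 2*y^2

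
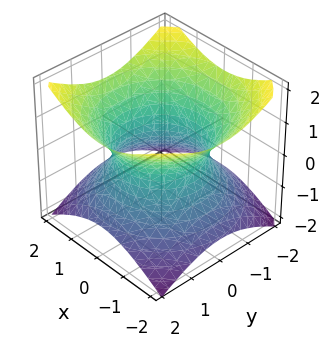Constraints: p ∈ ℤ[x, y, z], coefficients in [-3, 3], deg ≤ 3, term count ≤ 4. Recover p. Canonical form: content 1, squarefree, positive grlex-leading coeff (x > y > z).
(a) Degree: no degree-1 surface has this shape, so deg p = 2.
(b) By symmetry, every cross-section ⟂ z is a circle, so x, y appear only via x² + y².
(c) Reading off the gridlines: a circular section at z = 0 has radius between 1 and 2; the surface avoids every integer z-axis point in the box.
(d) Matching integer coefficients to the picture gives p.

2*x^2 + 2*y^2 - 3*z^2 - 3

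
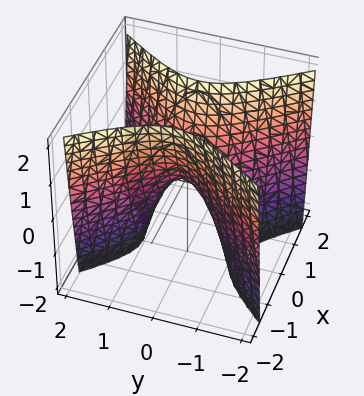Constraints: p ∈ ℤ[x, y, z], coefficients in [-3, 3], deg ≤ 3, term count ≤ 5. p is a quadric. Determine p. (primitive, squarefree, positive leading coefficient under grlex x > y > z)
3*x^2 - 2*y^2 - z

1. The degree is 2 — a hyperbolic paraboloid; a quadric.
2. Symmetries: the y ↦ −y reflection is a symmetry, so y appears only in even powers; mirror symmetry x ↦ −x ⇒ only even powers of x.
3. From the visible intercepts: it crosses the z-axis at the gridline z = 0; it crosses the y-axis at the gridline y = 0.
4. These observations pin down the coefficients.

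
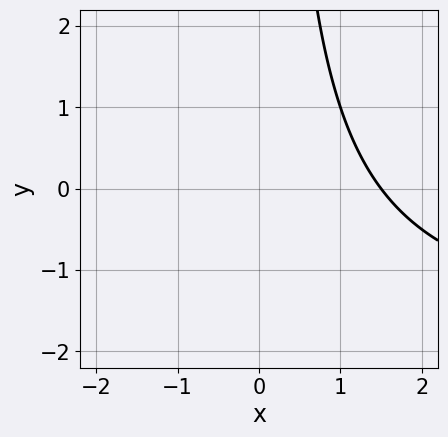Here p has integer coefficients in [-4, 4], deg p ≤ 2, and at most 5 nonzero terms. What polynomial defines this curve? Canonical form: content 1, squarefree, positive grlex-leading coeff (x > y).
x*y + 2*x - 3

First, degree: a generic line meets the curve in up to 2 points, so deg p = 2.
Then, from the visible intercepts: the curve avoids every integer y-axis point in the box.
Finally, solving for integer coefficients yields p as stated.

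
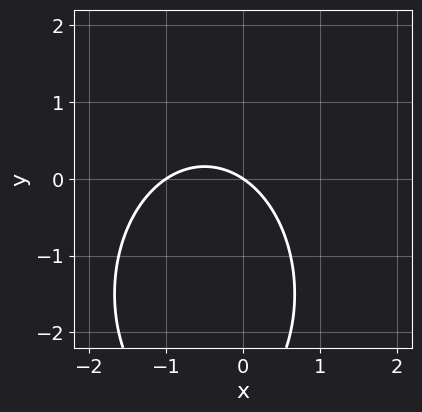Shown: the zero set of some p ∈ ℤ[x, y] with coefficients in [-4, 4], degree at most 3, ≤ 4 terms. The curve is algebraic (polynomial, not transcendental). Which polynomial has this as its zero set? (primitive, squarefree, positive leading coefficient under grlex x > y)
Degree: no degree-1 curve has this shape, so deg p = 2.
Against the integer gridlines: among the integer gridlines, it crosses the x-axis at x ∈ {-1, 0}; it meets the y-axis at y = 0 (among the integer gridlines).
Solving for integer coefficients yields p as stated.

2*x^2 + y^2 + 2*x + 3*y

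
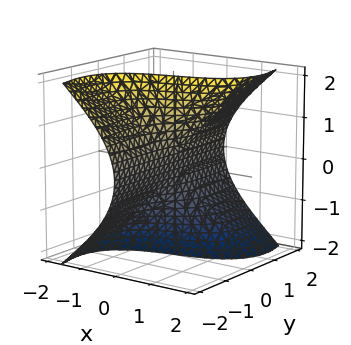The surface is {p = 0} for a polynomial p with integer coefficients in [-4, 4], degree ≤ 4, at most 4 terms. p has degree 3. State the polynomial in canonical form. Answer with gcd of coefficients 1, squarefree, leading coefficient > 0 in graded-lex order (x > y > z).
x^3 + 3*x*y^2 - 3*y*z^2 + 3*x

First, degree: a generic line meets the surface in up to 3 points, so deg p = 3.
Then, from the axis intercepts and sections: it crosses the x-axis at the gridline x = 0; every point of the y-axis in the box is on the surface; every point of the z-axis in the box is on the surface.
Finally, assembling these constraints gives the stated polynomial.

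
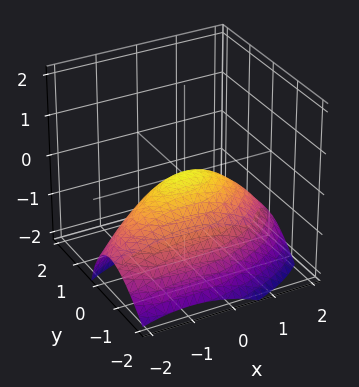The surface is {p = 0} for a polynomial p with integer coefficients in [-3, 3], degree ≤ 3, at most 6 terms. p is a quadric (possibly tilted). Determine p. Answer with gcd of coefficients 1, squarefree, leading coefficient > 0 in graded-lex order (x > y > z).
x^2 - x*y + 3*y^2 - 2*y*z + 3*z

First, deg p = 2. The shape is more complex than any degree-1 surface.
Then, against the integer gridlines: it crosses the z-axis at the gridline z = 0; it crosses the x-axis at the gridline x = 0; one y-axis crossing is at y = 0.
Finally, fitting integer coefficients to these (and the overall shape) gives p.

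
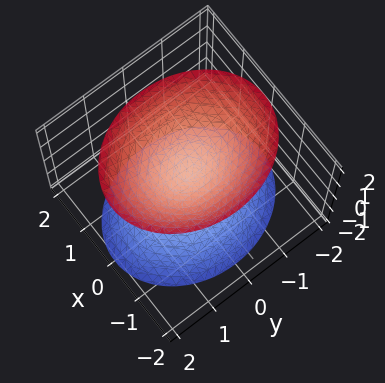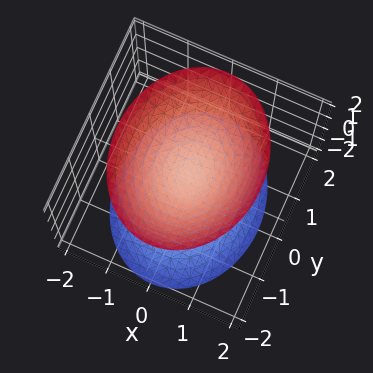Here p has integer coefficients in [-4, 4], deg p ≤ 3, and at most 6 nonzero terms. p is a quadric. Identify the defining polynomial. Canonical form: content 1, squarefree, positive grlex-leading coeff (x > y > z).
3*x^2 + 2*y^2 - 2*z^2 + 1

(a) There are 2 components.
(b) The degree is 2 — two sheets facing apart; a quadric.
(c) Symmetries: mirror symmetry x ↦ −x ⇒ only even powers of x; mirror symmetry z ↦ −z ⇒ only even powers of z; the y ↦ −y reflection is a symmetry, so y appears only in even powers.
(d) From the axis intercepts and sections: the surface avoids every integer x-axis point in the box; no y-intercept at any integer in the box.
(e) Together with the visible shape, these determine p as stated.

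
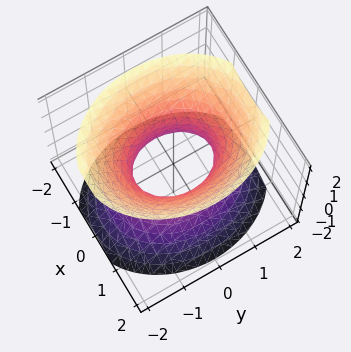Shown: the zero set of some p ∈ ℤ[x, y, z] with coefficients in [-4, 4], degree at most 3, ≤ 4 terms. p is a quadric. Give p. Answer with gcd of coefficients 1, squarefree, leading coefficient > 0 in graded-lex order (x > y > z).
The degree is 2 — one connected sheet with a waist; a quadric.
Symmetries: the z ↦ −z reflection is a symmetry, so z appears only in even powers; it's symmetric under x → −x, forcing even powers of x; the y ↦ −y reflection is a symmetry, so y appears only in even powers.
From the visible intercepts: the y-axis gridline crossings are at y ∈ {-1, 1}; it misses every integer gridline on the z-axis.
These observations pin down the coefficients.

3*x^2 + 2*y^2 - 2*z^2 - 2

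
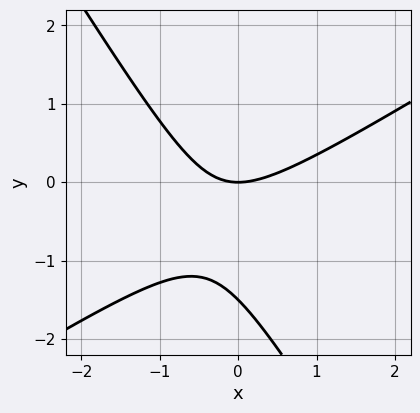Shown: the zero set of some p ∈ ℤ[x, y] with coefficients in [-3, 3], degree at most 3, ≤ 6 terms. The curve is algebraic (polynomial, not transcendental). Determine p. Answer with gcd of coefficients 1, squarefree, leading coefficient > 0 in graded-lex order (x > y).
2*x^2 - 2*x*y - 2*y^2 - 3*y

(a) Degree: the shape is more complex than any degree-1 curve, so deg p = 2.
(b) From the axis intercepts and sections: it crosses the y-axis at the gridline y = 0; it crosses the x-axis at the gridline x = 0.
(c) Together with the visible shape, these determine p as stated.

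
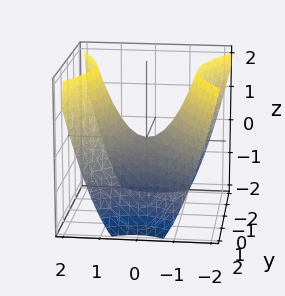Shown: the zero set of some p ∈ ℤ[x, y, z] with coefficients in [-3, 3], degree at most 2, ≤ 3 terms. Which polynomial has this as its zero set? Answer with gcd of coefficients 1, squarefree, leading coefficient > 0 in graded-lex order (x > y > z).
(a) Degree: a hyperbolic paraboloid; a quadric, so deg p = 2.
(b) Symmetries: the y ↦ −y reflection is a symmetry, so y appears only in even powers; it's symmetric under x → −x, forcing even powers of x.
(c) From the visible intercepts: one y-axis crossing is at y = 0; it meets the x-axis at x = 0 (among the integer gridlines); it meets the z-axis at z = 0 (among the integer gridlines).
(d) Assembling these constraints gives the stated polynomial.

3*x^2 - 2*y^2 - 3*z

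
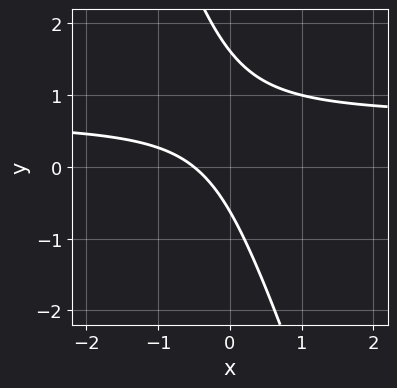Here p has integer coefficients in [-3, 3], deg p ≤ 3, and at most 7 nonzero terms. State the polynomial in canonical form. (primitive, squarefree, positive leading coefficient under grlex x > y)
First, degree: a generic line meets the curve in up to 2 points, so deg p = 2.
Finally, the integer polynomial consistent with all of this is the stated p.

3*x*y + y^2 - 2*x - y - 1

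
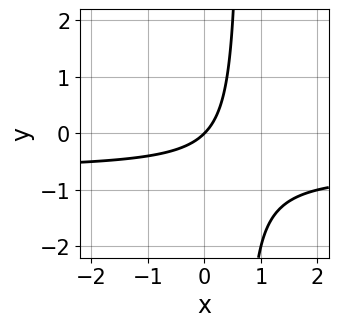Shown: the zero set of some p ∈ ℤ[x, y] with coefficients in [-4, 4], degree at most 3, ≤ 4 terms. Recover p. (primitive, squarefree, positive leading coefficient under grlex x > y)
3*x*y + 2*x - 2*y

(a) deg p = 2. The shape is more complex than any degree-1 curve.
(b) From the visible intercepts: one y-axis crossing is at y = 0; it meets the x-axis at x = 0 (among the integer gridlines).
(c) These observations pin down the coefficients.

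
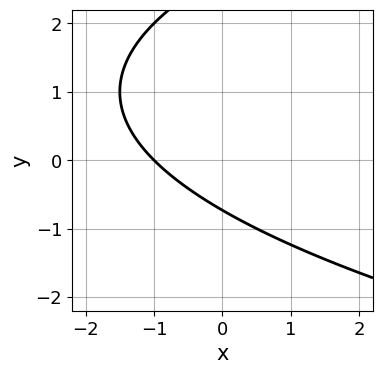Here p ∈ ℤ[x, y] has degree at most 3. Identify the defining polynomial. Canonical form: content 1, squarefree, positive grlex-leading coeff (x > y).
deg p = 2. The shape is more complex than any degree-1 curve.
From the axis intercepts and sections: one x-axis crossing is at x = -1.
Fitting integer coefficients to these (and the overall shape) gives p.

y^2 - 2*x - 2*y - 2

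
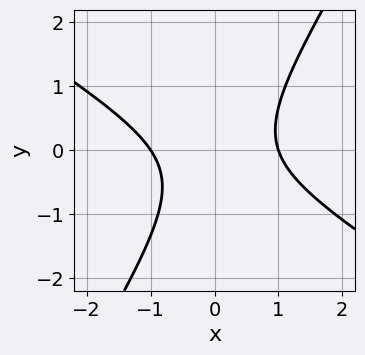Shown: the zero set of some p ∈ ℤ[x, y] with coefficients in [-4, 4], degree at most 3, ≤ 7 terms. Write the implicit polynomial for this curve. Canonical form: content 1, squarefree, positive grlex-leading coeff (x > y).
3*x^2 + 3*x*y - 3*y^2 - y - 3

(a) The degree is 2 — a generic line meets the curve in up to 2 points.
(b) Reading off the gridlines: no y-intercept at any integer in the box; among the integer gridlines, it crosses the x-axis at x ∈ {-1, 1}.
(c) The integer polynomial consistent with all of this is the stated p.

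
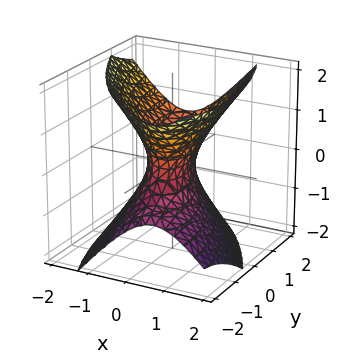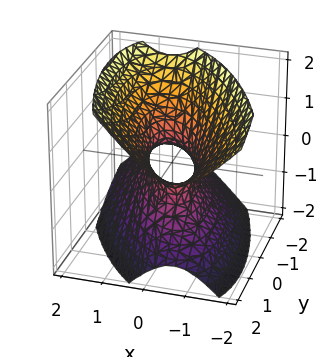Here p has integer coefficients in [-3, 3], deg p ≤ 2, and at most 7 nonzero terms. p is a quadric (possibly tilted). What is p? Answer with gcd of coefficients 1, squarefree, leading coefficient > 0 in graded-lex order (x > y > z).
First, deg p = 2. The shape is more complex than any degree-1 surface.
Then, reading off the gridlines: no z-intercept at any integer in the box; among the integer gridlines, it crosses the y-axis at y ∈ {-1, 1}.
Finally, fitting integer coefficients to these (and the overall shape) gives p.

3*x^2 + 2*x*y + y^2 - y*z - 2*z^2 - 1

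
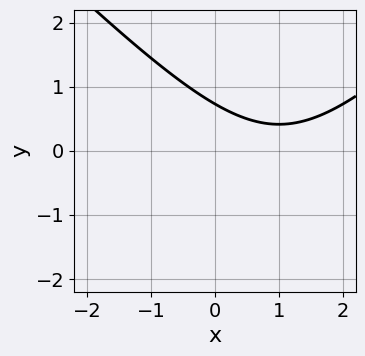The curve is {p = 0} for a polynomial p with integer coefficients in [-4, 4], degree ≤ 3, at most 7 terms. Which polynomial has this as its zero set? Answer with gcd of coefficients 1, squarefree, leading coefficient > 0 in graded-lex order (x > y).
x^2 - y^2 - 2*x - 2*y + 2

1. deg p = 2.
2. From the axis intercepts and sections: the curve avoids every integer x-axis point in the box.
3. Solving for integer coefficients yields p as stated.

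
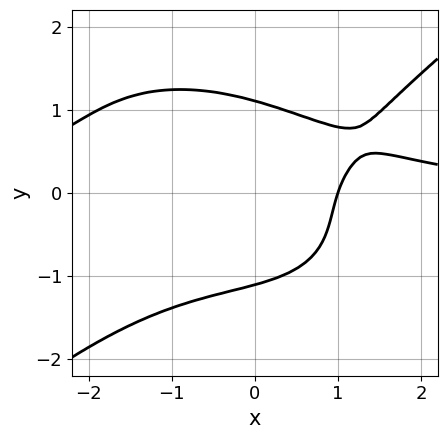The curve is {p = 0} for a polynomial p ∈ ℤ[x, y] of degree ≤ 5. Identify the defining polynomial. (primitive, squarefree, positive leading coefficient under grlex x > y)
(a) The degree is 4 — no degree-3 curve has this shape.
(b) Against the integer gridlines: one x-axis crossing is at x = 1.
(c) Fitting integer coefficients to these (and the overall shape) gives p.

x^3*y - 2*y^4 - 3*x + 3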